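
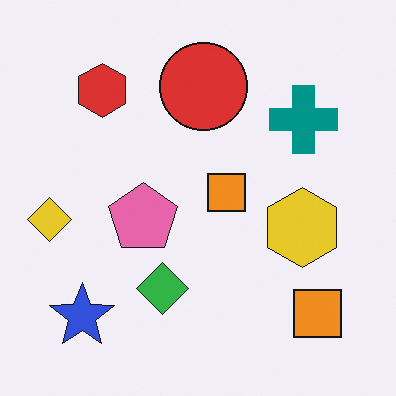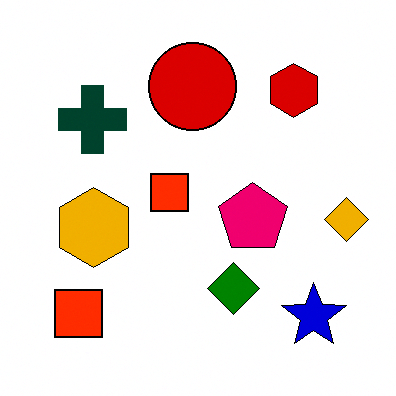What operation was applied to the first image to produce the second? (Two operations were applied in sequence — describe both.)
The transformation is: flipped horizontally (left ↔ right), then boosted in contrast.

The yellow diamond is in the left of the first image and the right of the second — shapes on opposite sides of the vertical midline have swapped in a mirror flip. Tones are pushed away from mid-grey across the whole image — a global contrast change.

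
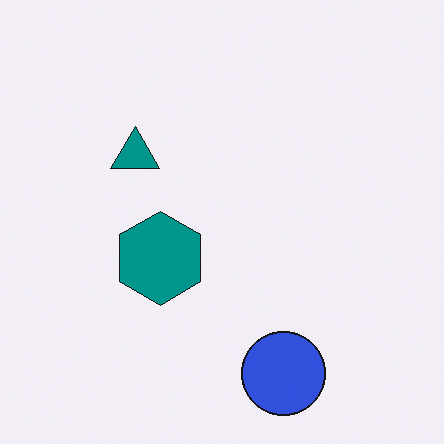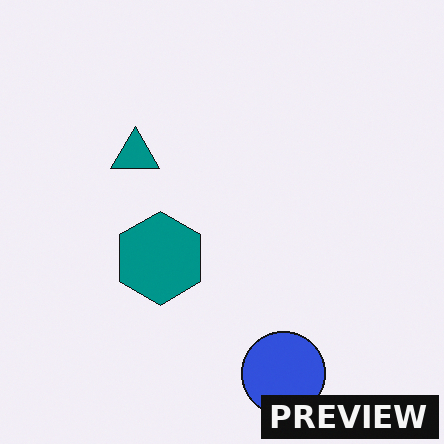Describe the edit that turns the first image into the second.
The image was watermarked with the text "PREVIEW" in the lower-right corner.

A dark label reading "PREVIEW" appears in the lower-right corner.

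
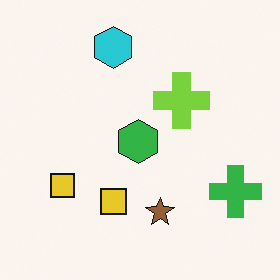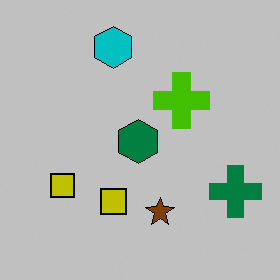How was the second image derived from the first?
Aggressively posterized.

Each flat color has snapped to a coarser quantized level — most visibly, the near-white background has dropped to a flat grey.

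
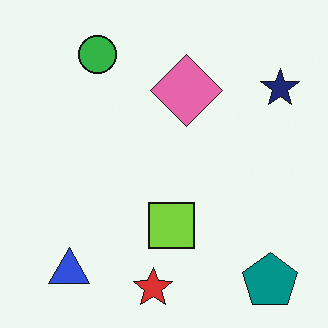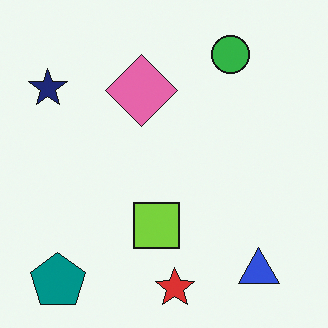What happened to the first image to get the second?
This is the original image flipped horizontally (left ↔ right).

The navy star is in the top-right of the first image and the top-left of the second — shapes on opposite sides of the vertical midline have swapped in a mirror flip.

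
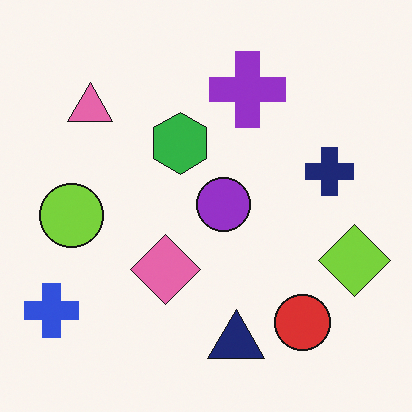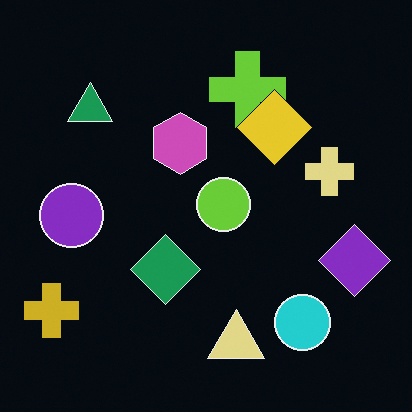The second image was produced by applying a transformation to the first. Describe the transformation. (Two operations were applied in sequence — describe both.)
This is the original image color-inverted (negative), then overlaid with an additional yellow diamond.

The light background has become dark and every shape's color is its complement — a photographic negative. A yellow diamond appears in the second image that is absent from the first.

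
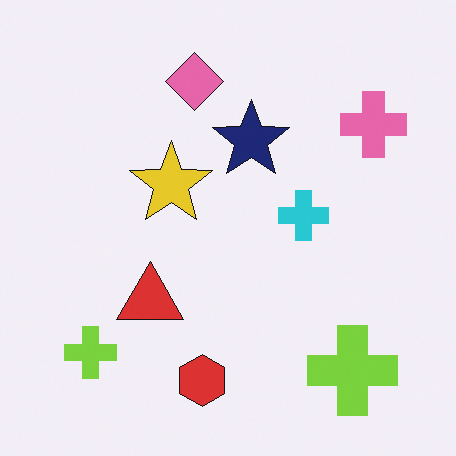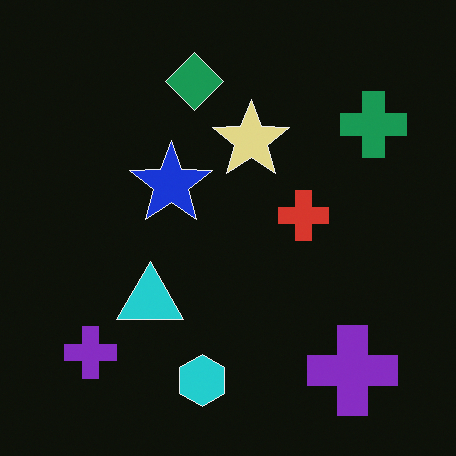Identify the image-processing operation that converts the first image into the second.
The second image is the first color-inverted (negative).

The light background has become dark and every shape's color is its complement — a photographic negative.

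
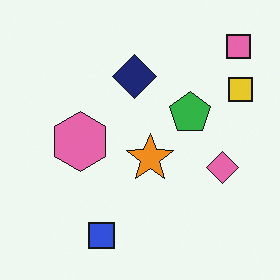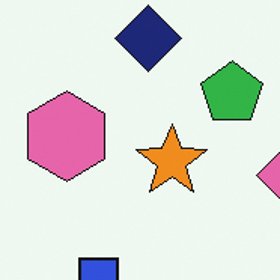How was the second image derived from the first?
This is the original image cropped slightly and scaled back up.

The visible shapes are larger and the field of view is narrower; shapes near the original edges may be partly or wholly outside the frame — a crop-and-rescale.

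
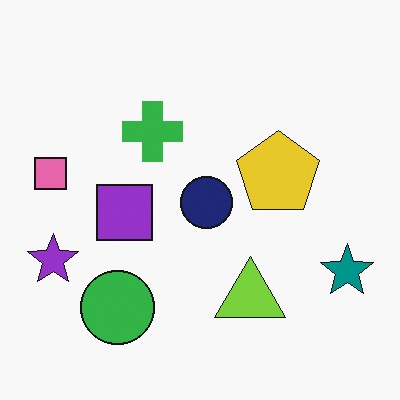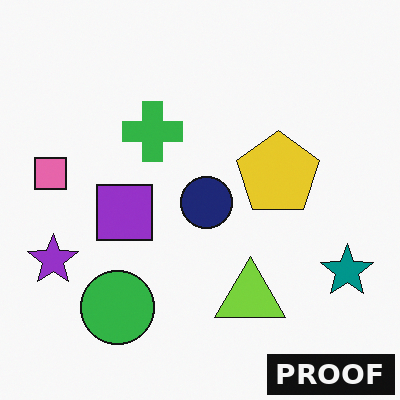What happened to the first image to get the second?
This is the original image watermarked with the text "PROOF" in the lower-right corner.

A dark label reading "PROOF" appears in the lower-right corner.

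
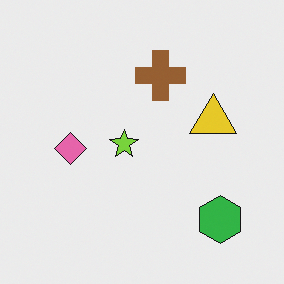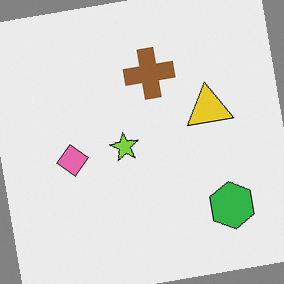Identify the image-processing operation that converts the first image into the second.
The transformation is: rotated counter-clockwise by a few degrees.

Every shape is tilted by the same angle and the image corners show triangular fill wedges — a whole-image rotation by a non-right angle.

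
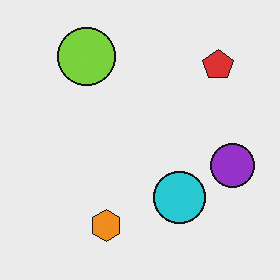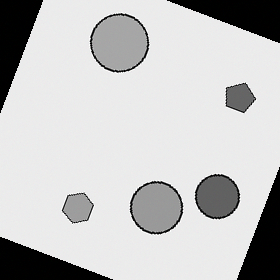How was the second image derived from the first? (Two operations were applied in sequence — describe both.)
This is the original image rotated clockwise by a clearly visible amount, then converted to grayscale.

Every shape is tilted by the same angle and the image corners show triangular fill wedges — a whole-image rotation by a non-right angle. All color is removed — every shape is now a shade of grey.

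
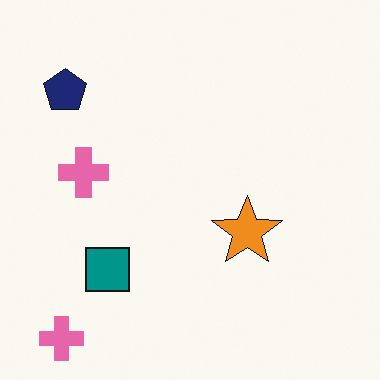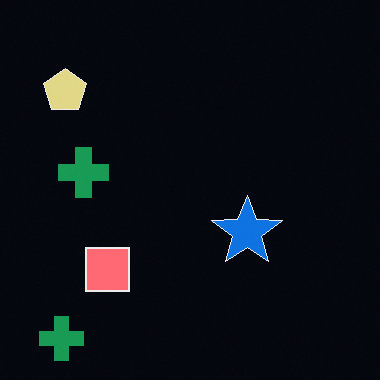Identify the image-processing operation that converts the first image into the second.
The transformation is: color-inverted (negative).

The light background has become dark and every shape's color is its complement — a photographic negative.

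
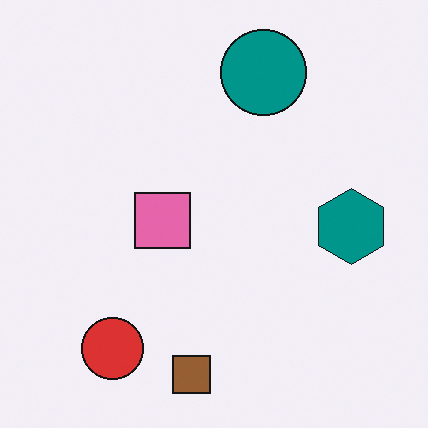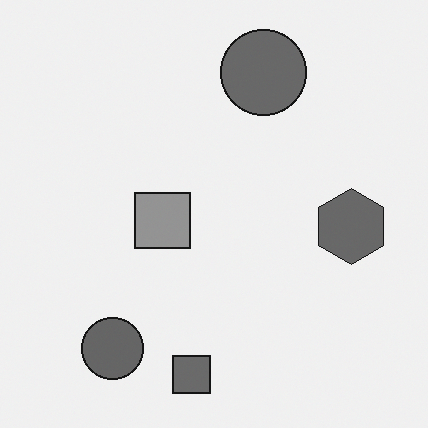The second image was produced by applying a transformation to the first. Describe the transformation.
This is the original image converted to grayscale.

All color is removed — every shape is now a shade of grey.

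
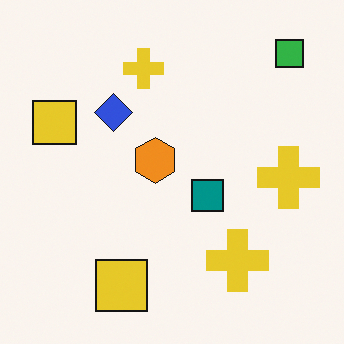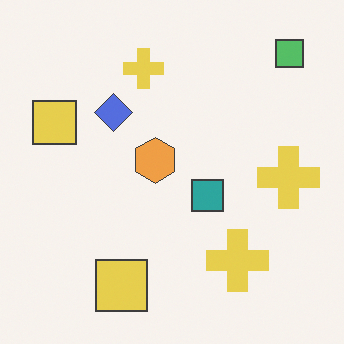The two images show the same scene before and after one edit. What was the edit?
This is the original image given slightly reduced contrast.

Tones are pushed toward mid-grey across the whole image — a global contrast change.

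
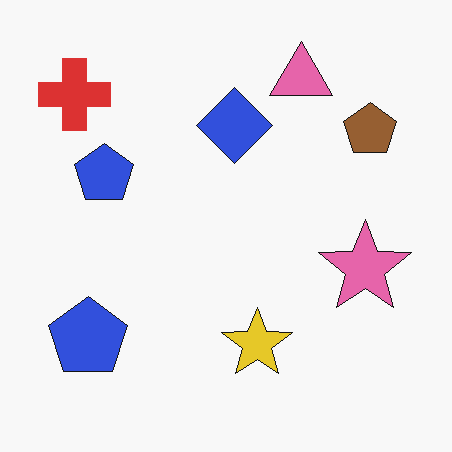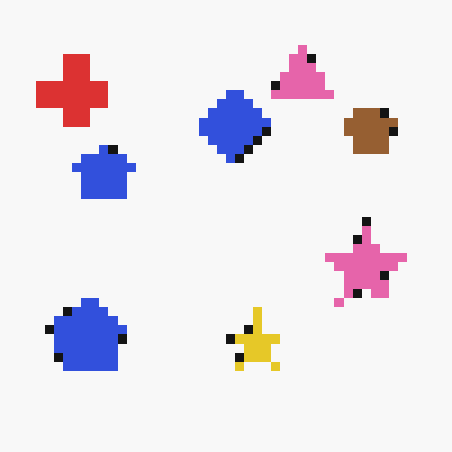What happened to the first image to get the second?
The image was heavily pixelated into large blocks.

Shapes are reduced to large square blocks; fine edges and outlines are lost — a downscale-then-upscale (mosaic) effect.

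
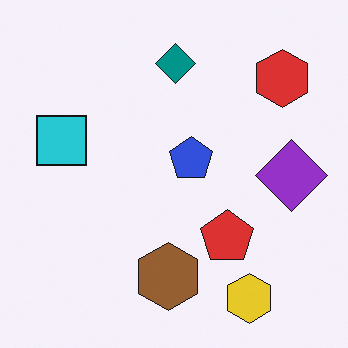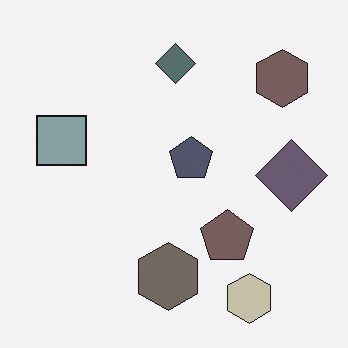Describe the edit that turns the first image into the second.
The transformation is: heavily desaturated.

All colors are more muted and greyish — a global saturation change.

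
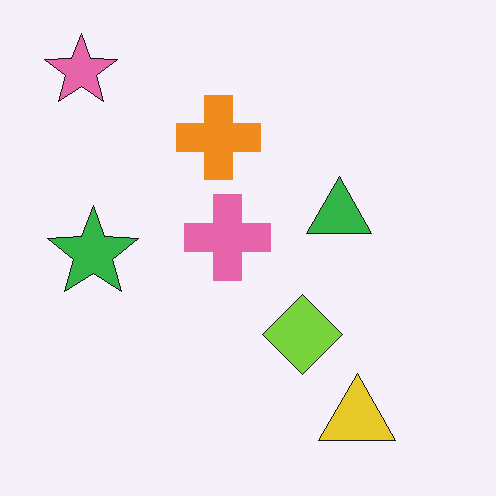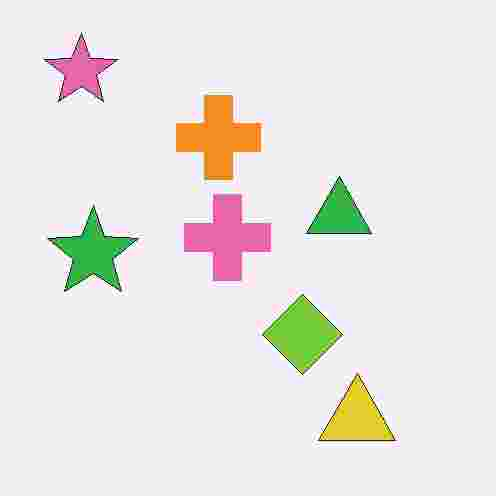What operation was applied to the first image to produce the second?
The image was degraded with heavy JPEG compression.

Blocky 8×8 compression artifacts appear around shape edges and the flat background shows ringing — characteristic JPEG degradation.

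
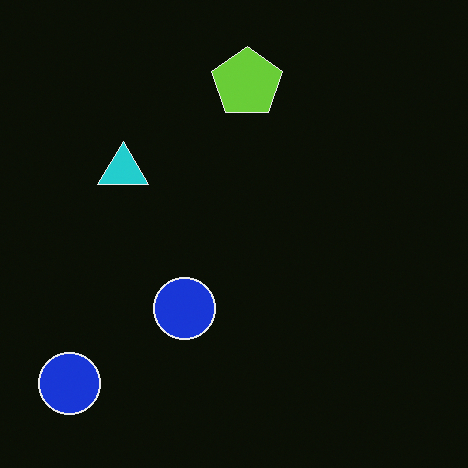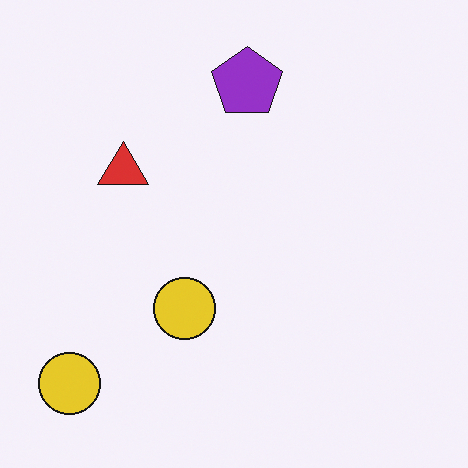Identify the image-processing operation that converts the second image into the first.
It was color-inverted (negative).

The light background has become dark and every shape's color is its complement — a photographic negative.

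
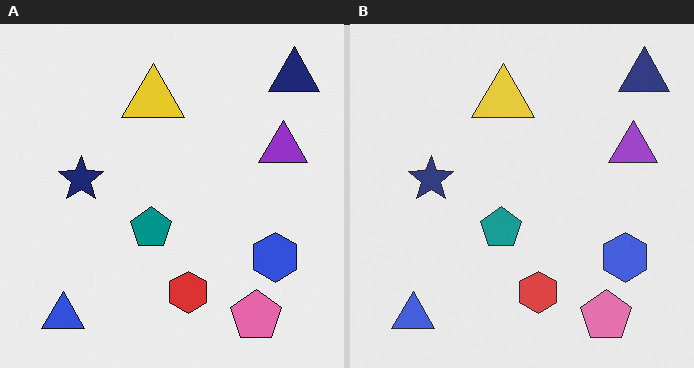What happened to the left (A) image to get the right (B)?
It was given slightly reduced contrast.

Tones are pushed toward mid-grey across the whole image — a global contrast change.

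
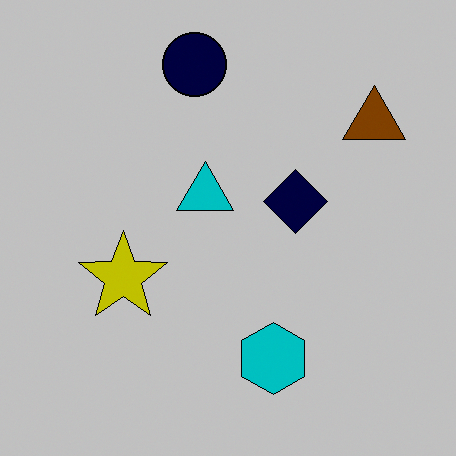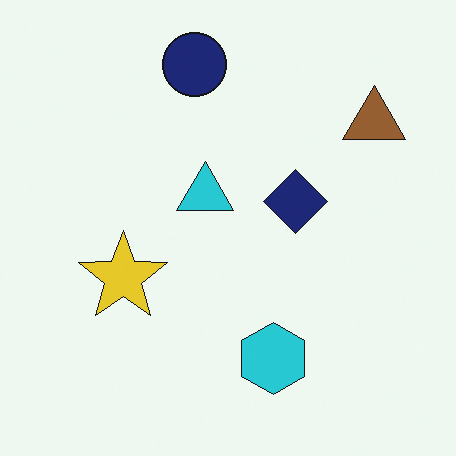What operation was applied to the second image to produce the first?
The transformation is: heavily posterized to just a handful of flat colors.

Each flat color has snapped to a coarser quantized level — most visibly, the near-white background has dropped to a flat grey.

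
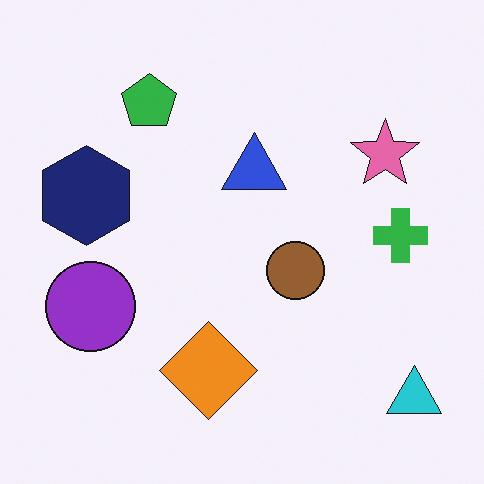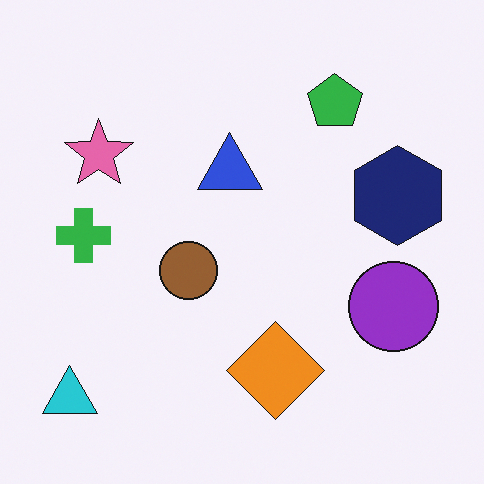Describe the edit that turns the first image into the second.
The image was flipped horizontally (left ↔ right).

The cyan triangle is in the bottom-right of the first image and the bottom-left of the second — shapes on opposite sides of the vertical midline have swapped in a mirror flip.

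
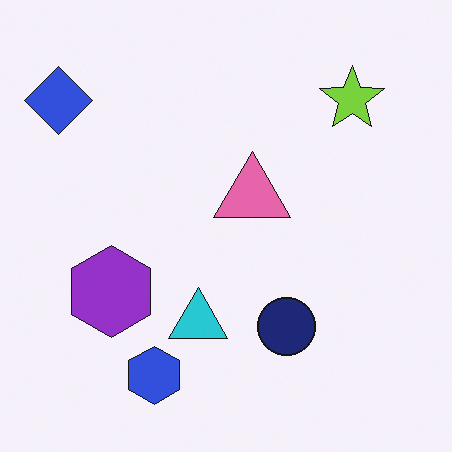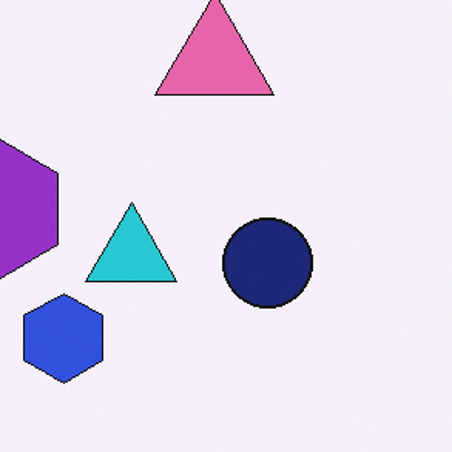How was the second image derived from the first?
The image was cropped to a modestly smaller region and rescaled.

The visible shapes are larger and the field of view is narrower; shapes near the original edges may be partly or wholly outside the frame — a crop-and-rescale.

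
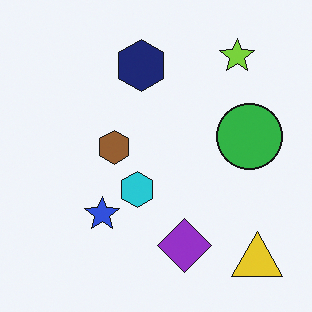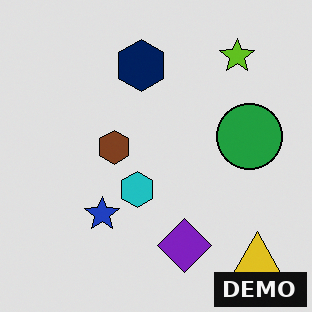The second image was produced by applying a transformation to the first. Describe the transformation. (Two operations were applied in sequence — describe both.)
It was posterized to a reduced palette, then watermarked with the text "DEMO" in the lower-right corner.

Each flat color has snapped to a coarser quantized level — most visibly, the near-white background has dropped to a flat grey. A dark label reading "DEMO" appears in the lower-right corner.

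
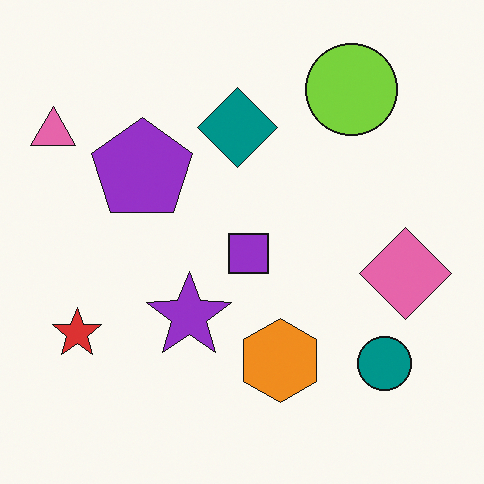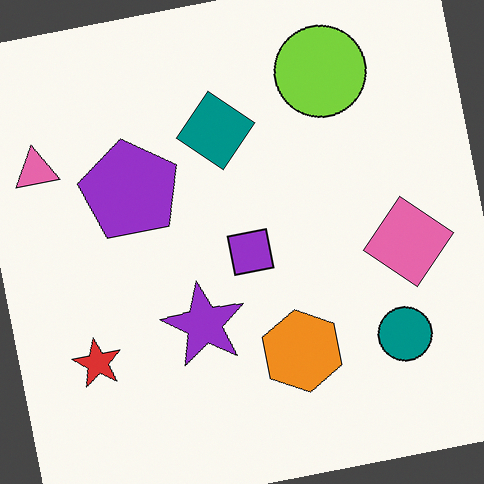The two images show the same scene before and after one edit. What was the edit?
Rotated counter-clockwise by a few degrees.

Every shape is tilted by the same angle and the image corners show triangular fill wedges — a whole-image rotation by a non-right angle.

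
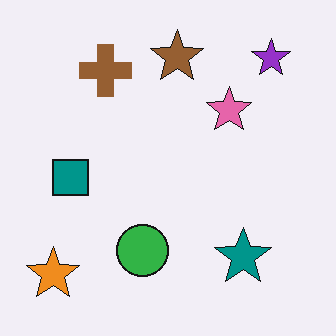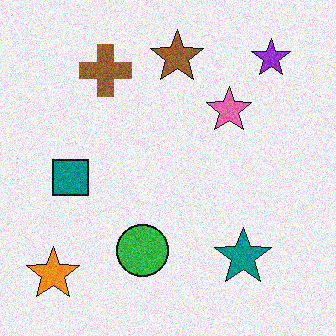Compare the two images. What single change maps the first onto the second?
This is the original image degraded with moderate additive noise.

Random speckle covers the whole image, including the flat background.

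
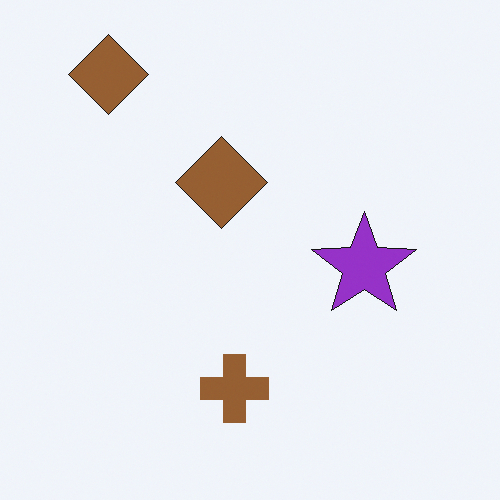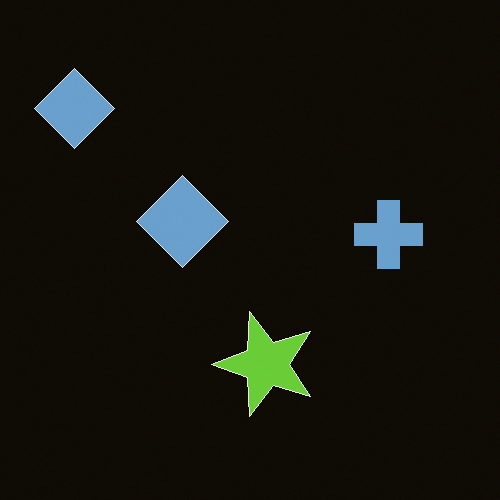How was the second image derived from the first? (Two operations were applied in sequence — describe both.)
This is the original image transposed (reflected across the top-left ↔ bottom-right diagonal), then color-inverted (negative).

Shapes have swapped their row and column positions — what was in the top-right is now in the bottom-left — a diagonal reflection. The light background has become dark and every shape's color is its complement — a photographic negative.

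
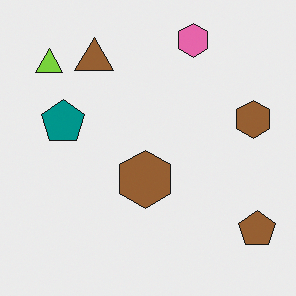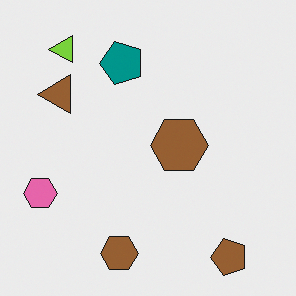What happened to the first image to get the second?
The second image is the first transposed (reflected across the top-left ↔ bottom-right diagonal).

Shapes have swapped their row and column positions — what was in the top-right is now in the bottom-left — a diagonal reflection.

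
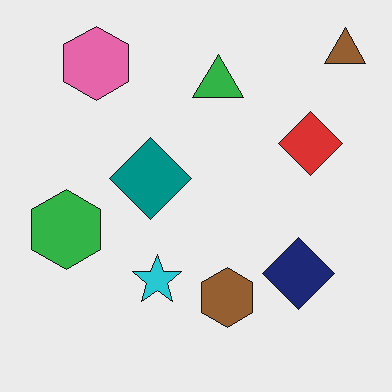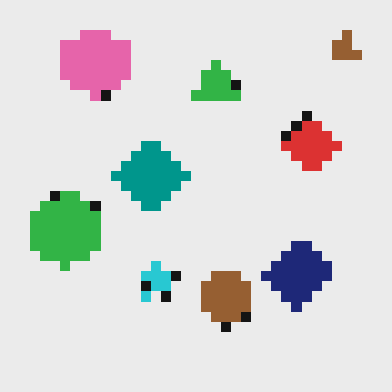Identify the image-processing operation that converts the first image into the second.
It was heavily pixelated into large blocks.

Shapes are reduced to large square blocks; fine edges and outlines are lost — a downscale-then-upscale (mosaic) effect.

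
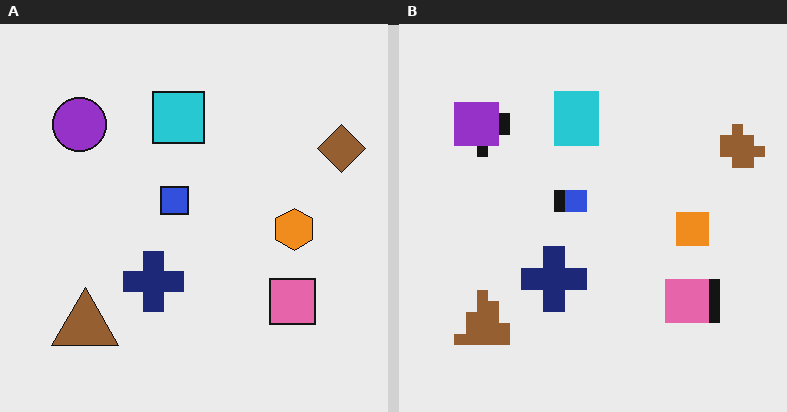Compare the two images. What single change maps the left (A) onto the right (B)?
This is the original image coarsely pixelated.

Shapes are reduced to large square blocks; fine edges and outlines are lost — a downscale-then-upscale (mosaic) effect.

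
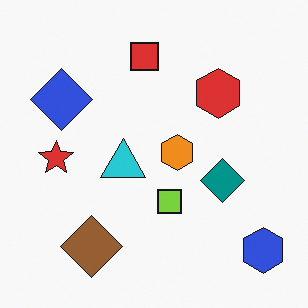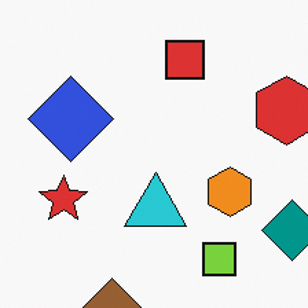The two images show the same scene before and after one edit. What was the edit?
Cropped to a modestly smaller region and rescaled.

The visible shapes are larger and the field of view is narrower; shapes near the original edges may be partly or wholly outside the frame — a crop-and-rescale.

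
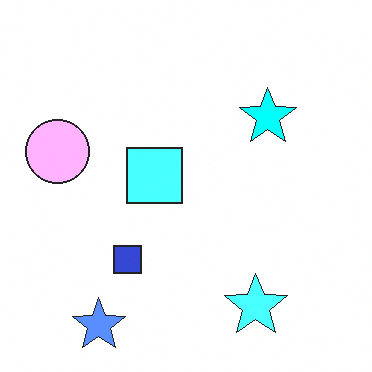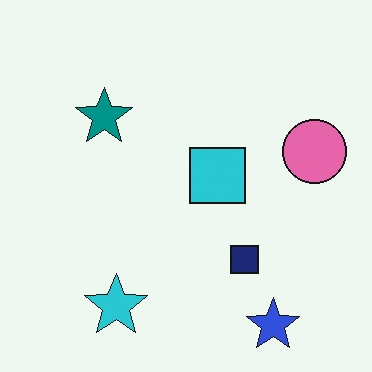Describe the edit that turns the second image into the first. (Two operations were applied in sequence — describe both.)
The image was substantially brightened, then flipped horizontally (left ↔ right).

Every pixel — background and shapes alike — is uniformly brightened. The pink circle is in the right of the second image and the left of the first — shapes on opposite sides of the vertical midline have swapped in a mirror flip.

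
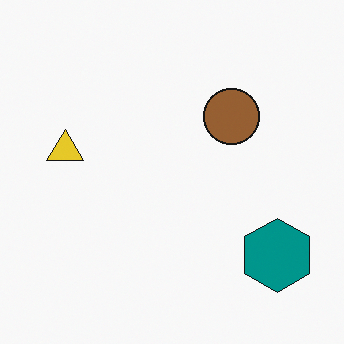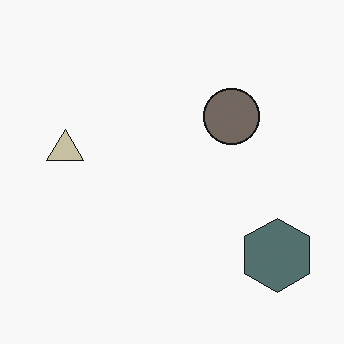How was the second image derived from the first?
It was heavily desaturated.

All colors are more muted and greyish — a global saturation change.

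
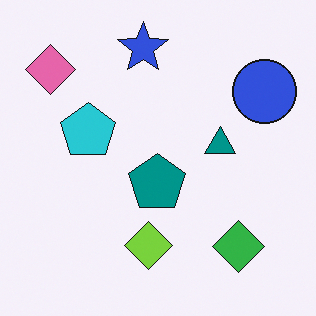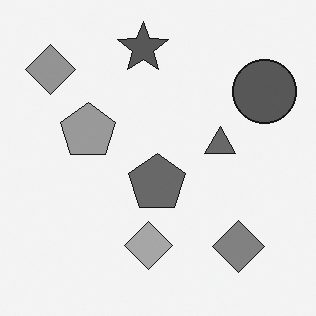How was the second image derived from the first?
It was converted to grayscale.

All color is removed — every shape is now a shade of grey.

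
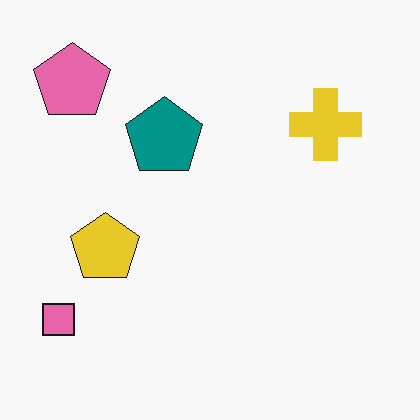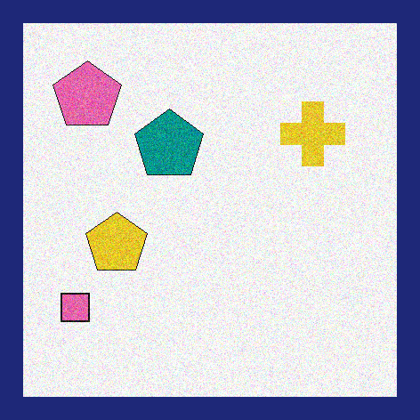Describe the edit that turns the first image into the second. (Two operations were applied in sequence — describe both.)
The second image is the first degraded with visible gaussian noise, then framed with a navy border.

Random speckle covers the whole image, including the flat background. A solid navy frame runs around the edge of the second image, with the content slightly shrunk inside it.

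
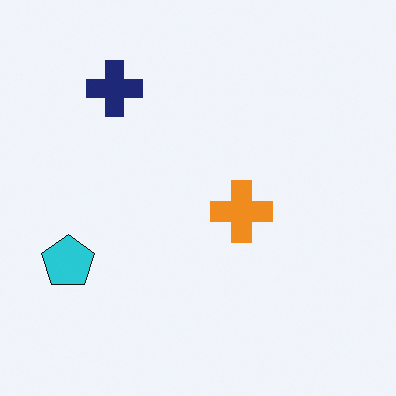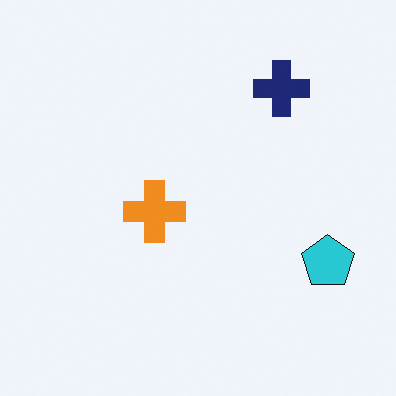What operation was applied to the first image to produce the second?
The second image is the first flipped horizontally (left ↔ right).

The cyan pentagon is in the left of the first image and the right of the second — shapes on opposite sides of the vertical midline have swapped in a mirror flip.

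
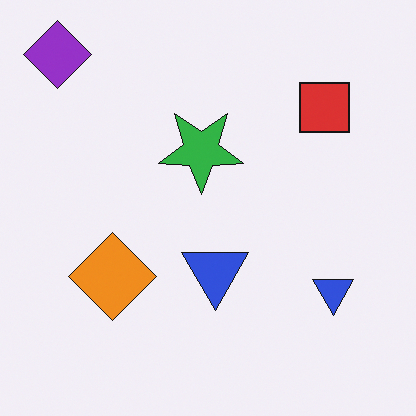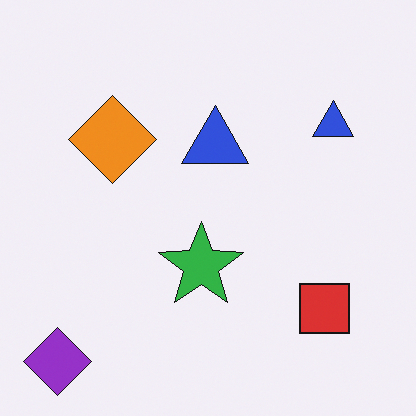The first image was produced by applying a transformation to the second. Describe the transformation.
The image was flipped vertically (top ↔ bottom).

The purple diamond is in the bottom-left of the second image and the top-left of the first — shapes on opposite sides of the horizontal midline have swapped in a mirror flip.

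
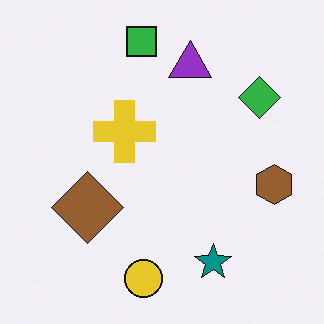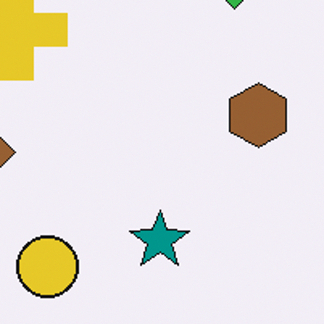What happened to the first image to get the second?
It was cropped to a modestly smaller region and rescaled.

The visible shapes are larger and the field of view is narrower; shapes near the original edges may be partly or wholly outside the frame — a crop-and-rescale.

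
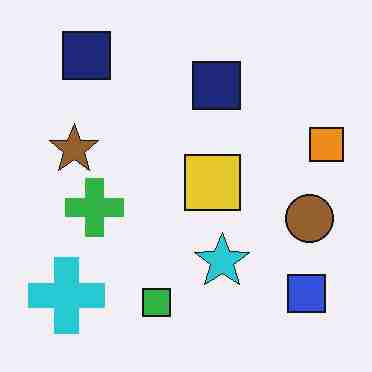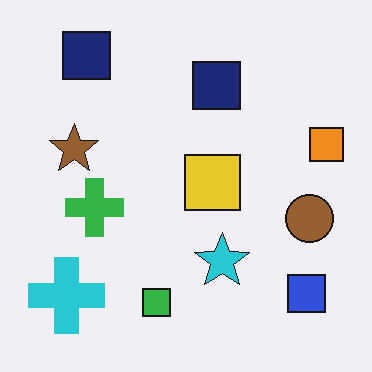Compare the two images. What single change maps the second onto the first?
The first image is the second heavily JPEG-compressed with obvious blocking artifacts.

Blocky 8×8 compression artifacts appear around shape edges and the flat background shows ringing — characteristic JPEG degradation.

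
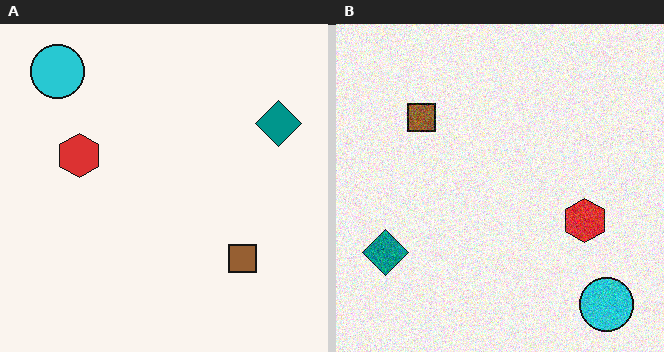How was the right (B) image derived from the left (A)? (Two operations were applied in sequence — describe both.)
The transformation is: degraded with moderate additive noise, then rotated 180°.

Random speckle covers the whole image, including the flat background. The cyan circle sits in the top-left of the left (A) image and the bottom-right of the right (B) — consistent with a whole-image 180° rotation.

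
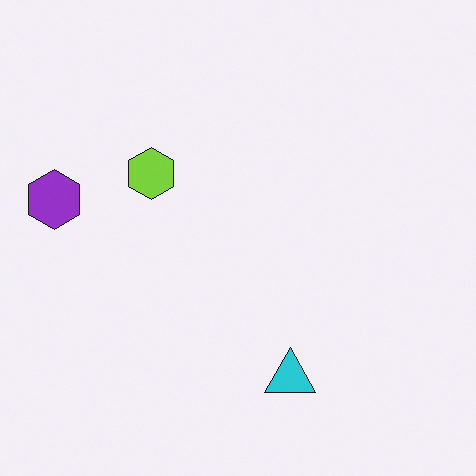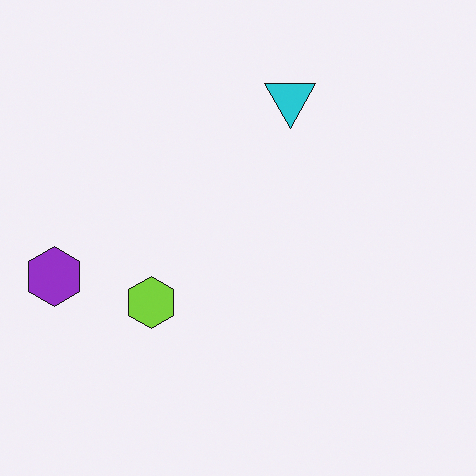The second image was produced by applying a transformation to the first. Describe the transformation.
The image was flipped vertically (top ↔ bottom).

The cyan triangle is in the bottom of the first image and the top of the second — shapes on opposite sides of the horizontal midline have swapped in a mirror flip.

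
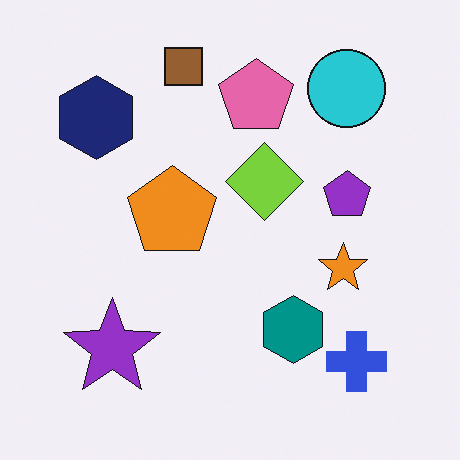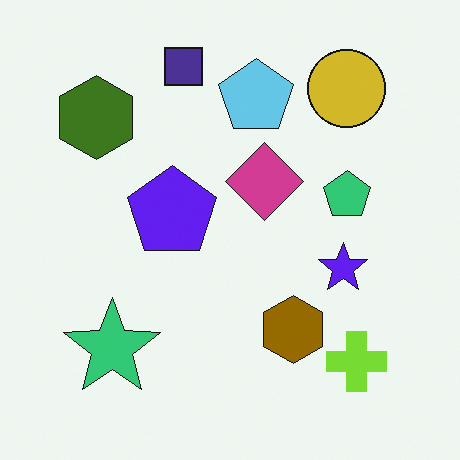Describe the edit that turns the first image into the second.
The transformation is: hue-shifted through roughly half the color wheel.

Every shape's color has rotated by the same amount around the hue wheel — a uniform hue shift.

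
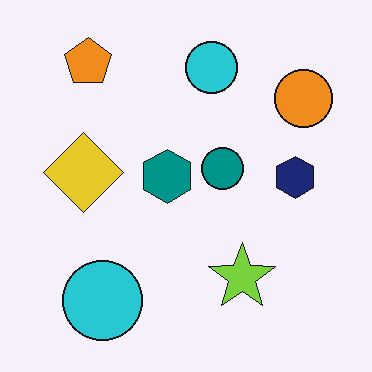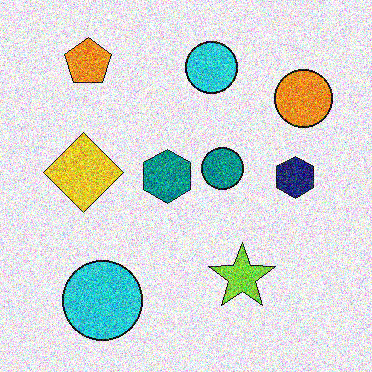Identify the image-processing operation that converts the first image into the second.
The transformation is: degraded with strong gaussian noise.

Random speckle covers the whole image, including the flat background.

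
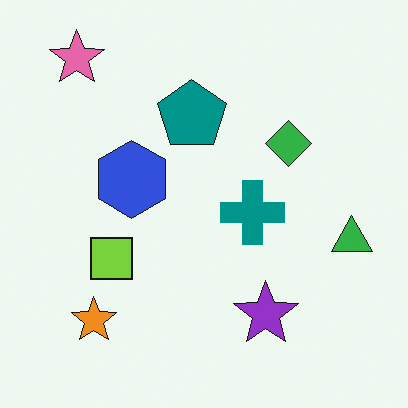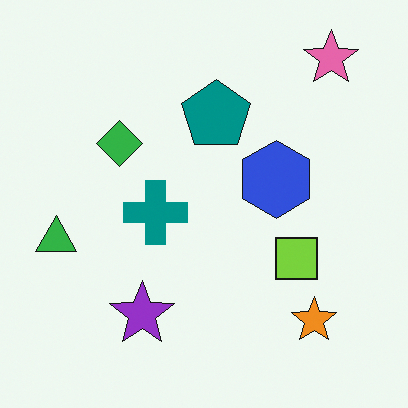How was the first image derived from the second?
The transformation is: flipped horizontally (left ↔ right).

The green triangle is in the left of the second image and the right of the first — shapes on opposite sides of the vertical midline have swapped in a mirror flip.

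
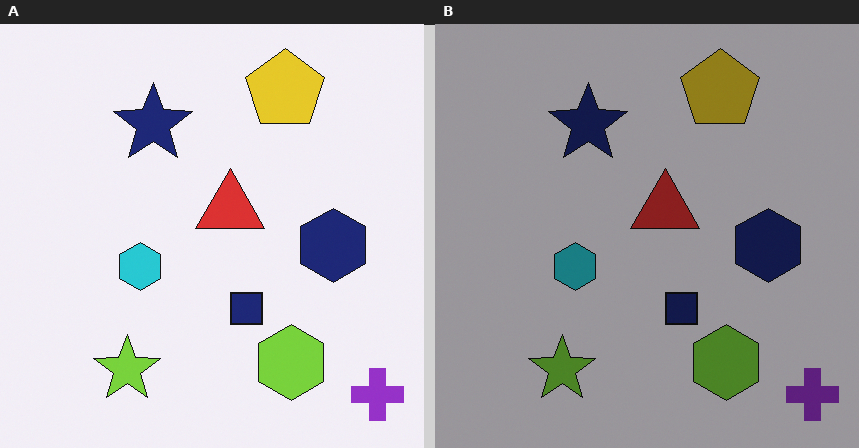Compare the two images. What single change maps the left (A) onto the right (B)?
This is the original image noticeably darkened.

Every pixel — background and shapes alike — is uniformly darkened.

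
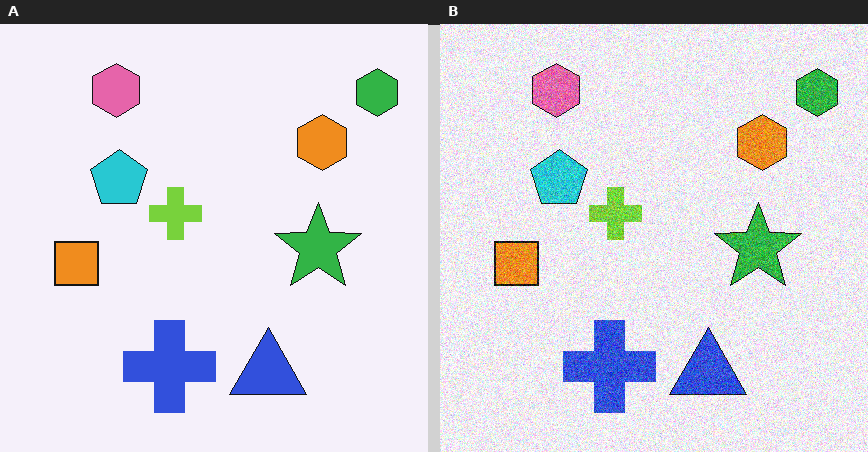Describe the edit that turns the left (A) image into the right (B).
The right (B) image is the left (A) degraded with strong gaussian noise.

Random speckle covers the whole image, including the flat background.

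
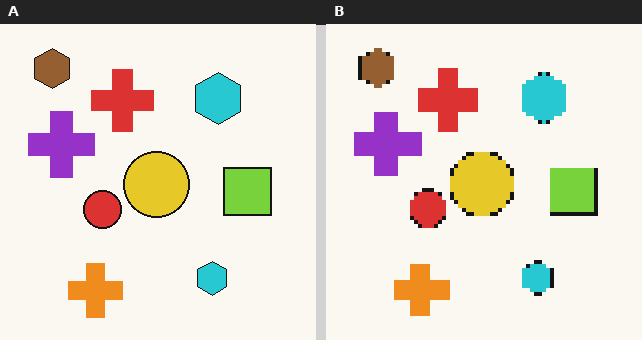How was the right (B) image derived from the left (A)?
This is the original image lightly pixelated (a mild mosaic effect).

Shapes are reduced to large square blocks; fine edges and outlines are lost — a downscale-then-upscale (mosaic) effect.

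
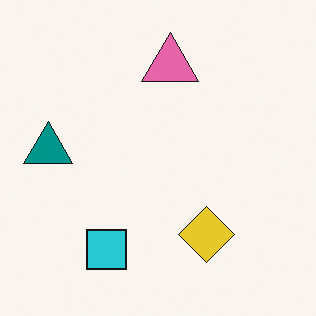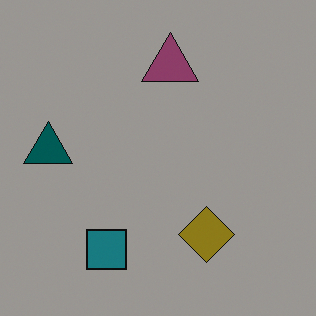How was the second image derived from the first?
Noticeably darkened.

Every pixel — background and shapes alike — is uniformly darkened.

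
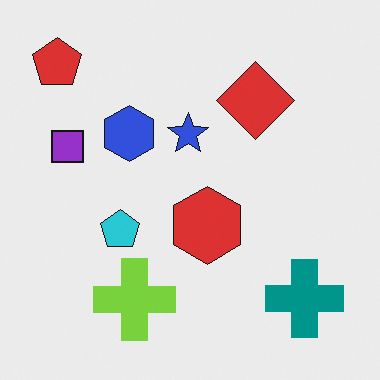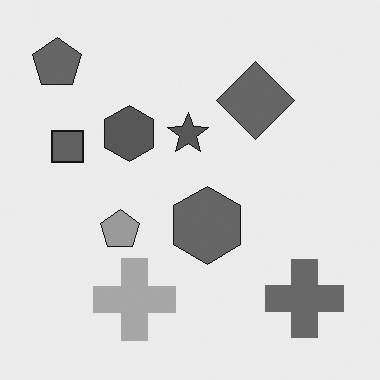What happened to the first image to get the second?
The image was converted to grayscale.

All color is removed — every shape is now a shade of grey.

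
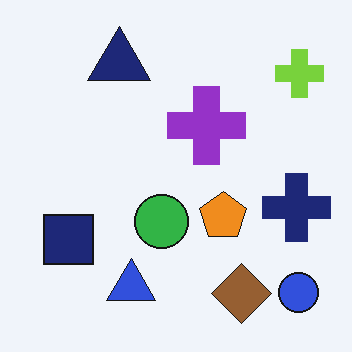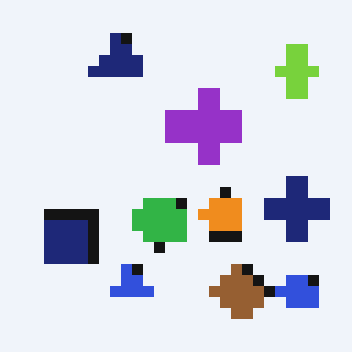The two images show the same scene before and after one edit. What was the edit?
This is the original image coarsely pixelated.

Shapes are reduced to large square blocks; fine edges and outlines are lost — a downscale-then-upscale (mosaic) effect.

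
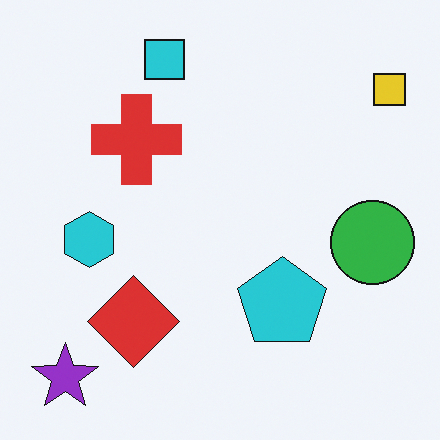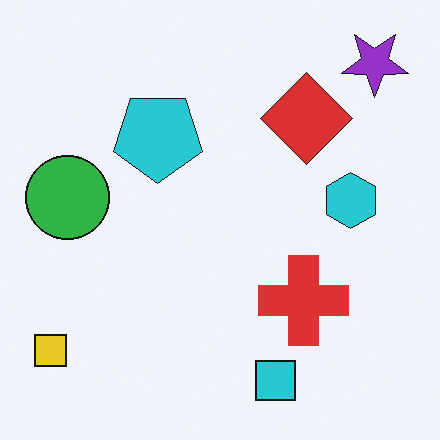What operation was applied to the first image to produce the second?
The second image is the first rotated 180°.

The purple star sits in the bottom-left of the first image and the top-right of the second — consistent with a whole-image 180° rotation.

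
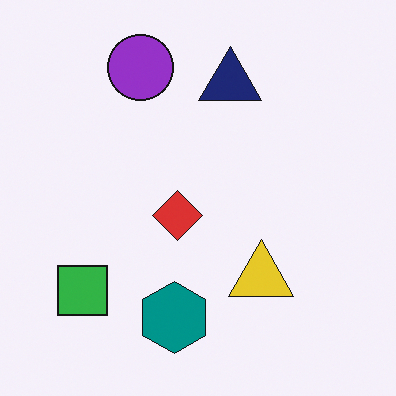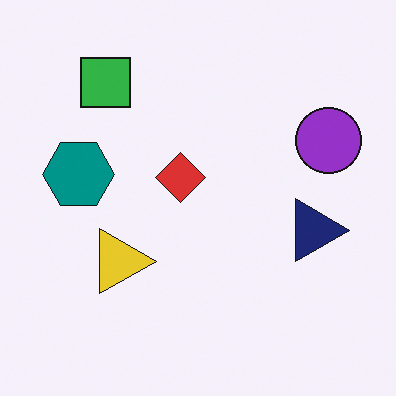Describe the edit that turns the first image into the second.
The transformation is: rotated 90° clockwise.

The green square sits in the bottom-left of the first image and the top-left of the second — consistent with a whole-image 90° clockwise rotation.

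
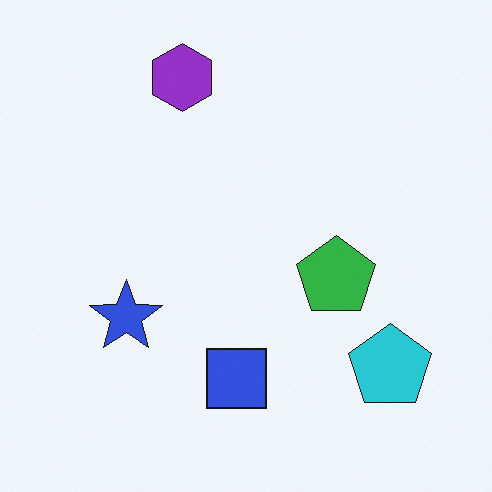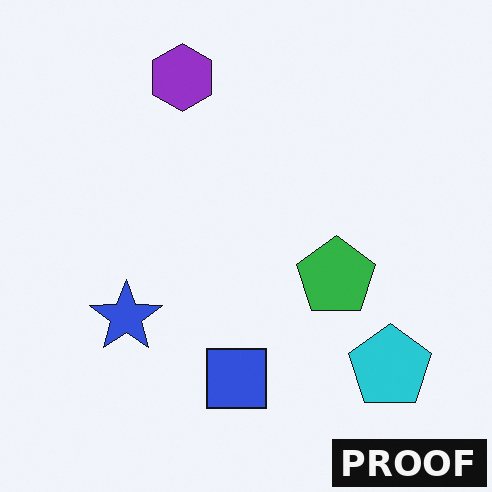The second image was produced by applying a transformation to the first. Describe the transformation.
It was watermarked with the text "PROOF" in the lower-right corner.

A dark label reading "PROOF" appears in the lower-right corner.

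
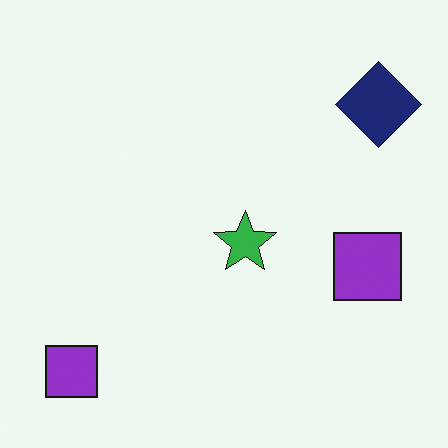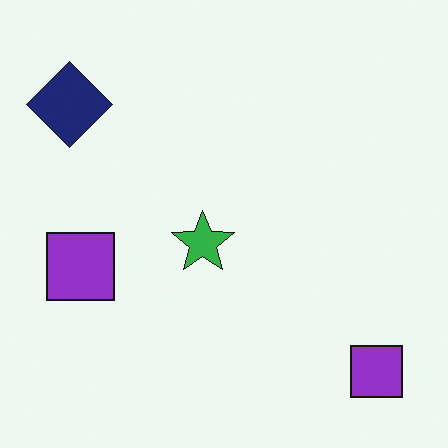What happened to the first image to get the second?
Flipped horizontally (left ↔ right).

The navy diamond is in the top-right of the first image and the top-left of the second — shapes on opposite sides of the vertical midline have swapped in a mirror flip.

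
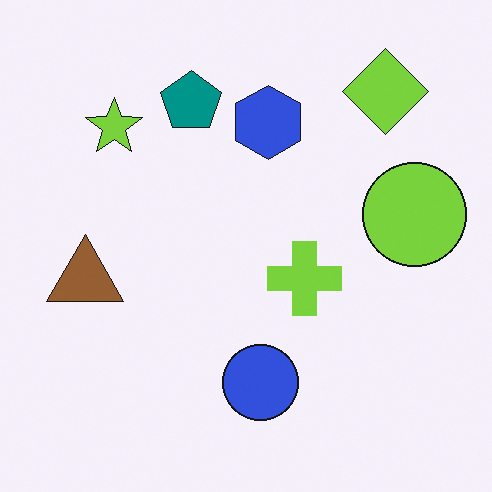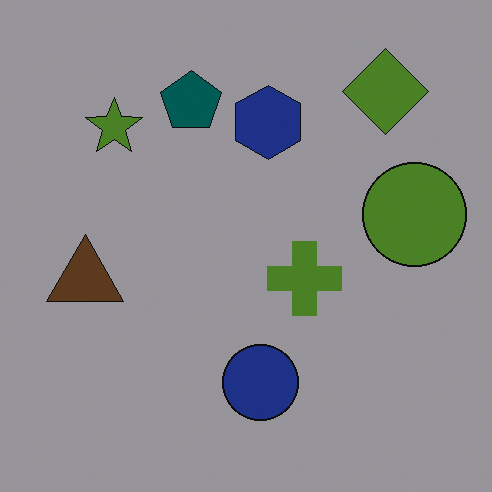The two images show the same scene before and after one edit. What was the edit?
It was noticeably darkened.

Every pixel — background and shapes alike — is uniformly darkened.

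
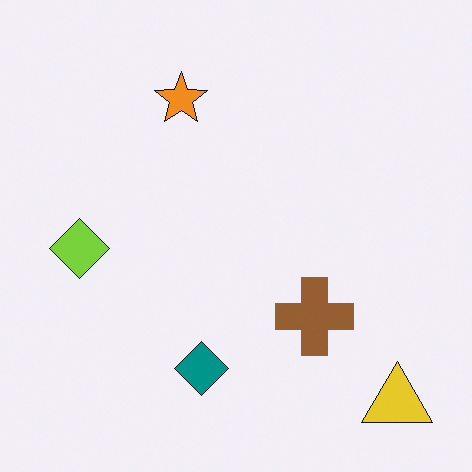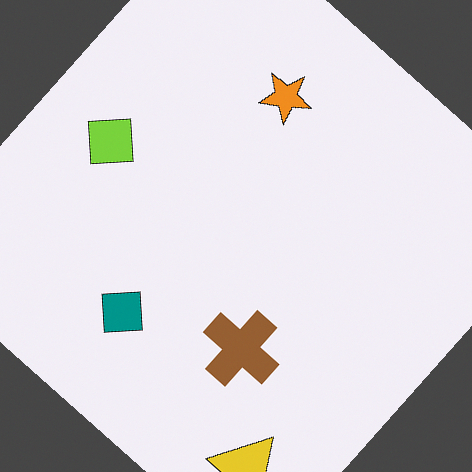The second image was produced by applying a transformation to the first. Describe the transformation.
The transformation is: rotated clockwise by a large amount — several tens of degrees.

Every shape is tilted by the same angle and the image corners show triangular fill wedges — a whole-image rotation by a non-right angle.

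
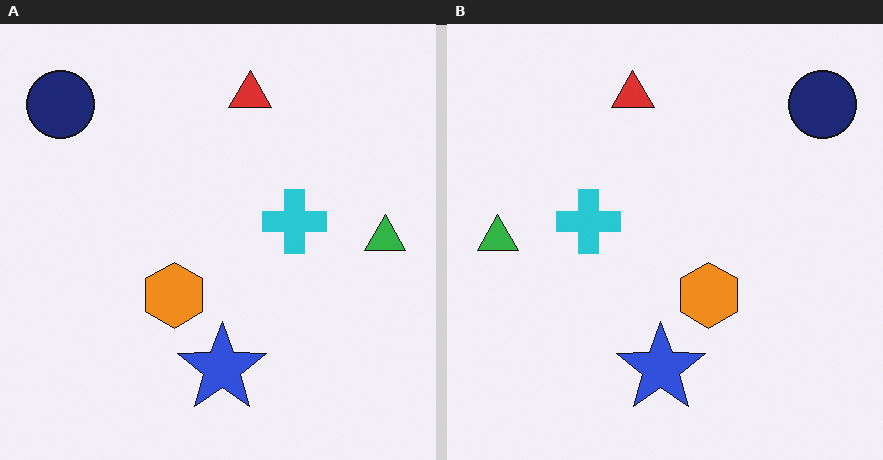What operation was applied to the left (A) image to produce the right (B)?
This is the original image flipped horizontally (left ↔ right).

The green triangle is in the right of the left (A) image and the left of the right (B) — shapes on opposite sides of the vertical midline have swapped in a mirror flip.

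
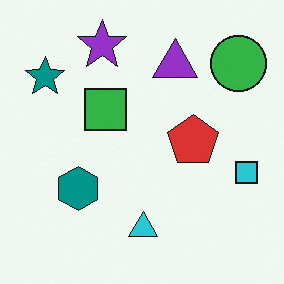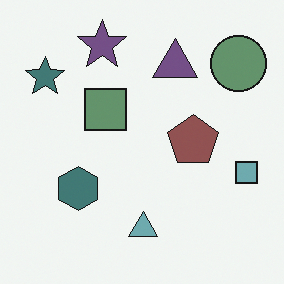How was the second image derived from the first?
The second image is the first heavily desaturated.

All colors are more muted and greyish — a global saturation change.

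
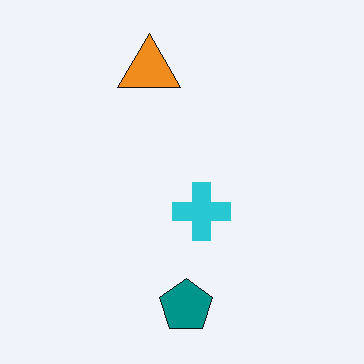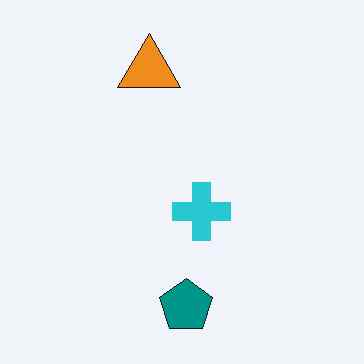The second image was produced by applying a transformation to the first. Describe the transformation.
It was given moderate JPEG compression.

Blocky 8×8 compression artifacts appear around shape edges and the flat background shows ringing — characteristic JPEG degradation.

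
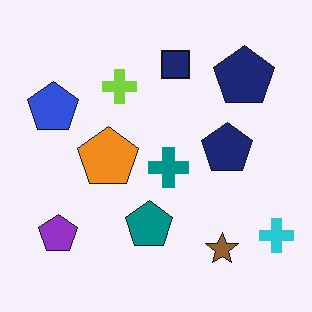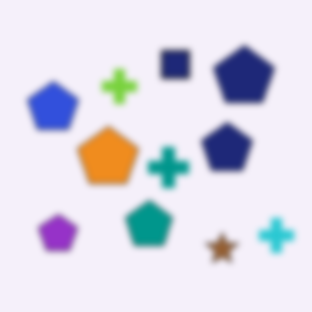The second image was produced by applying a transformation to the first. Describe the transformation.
This is the original image moderately blurred.

Shape edges and outlines are uniformly softened across the whole image.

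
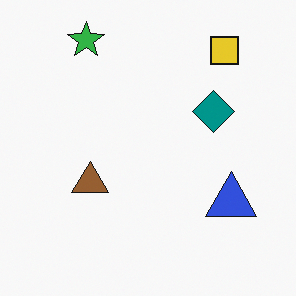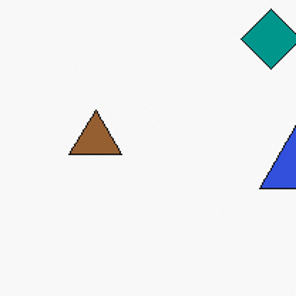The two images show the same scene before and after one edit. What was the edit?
The image was cropped to a modestly smaller region and rescaled.

The visible shapes are larger and the field of view is narrower; shapes near the original edges may be partly or wholly outside the frame — a crop-and-rescale.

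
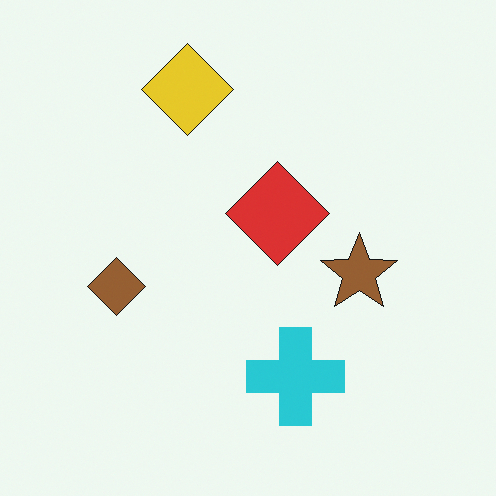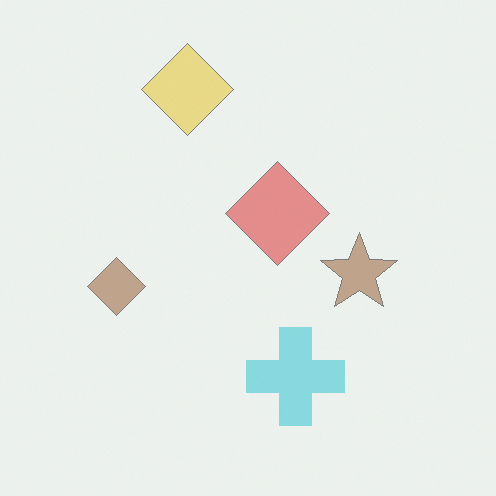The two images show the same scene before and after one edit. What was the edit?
The image was given much lower contrast.

Tones are pushed toward mid-grey across the whole image — a global contrast change.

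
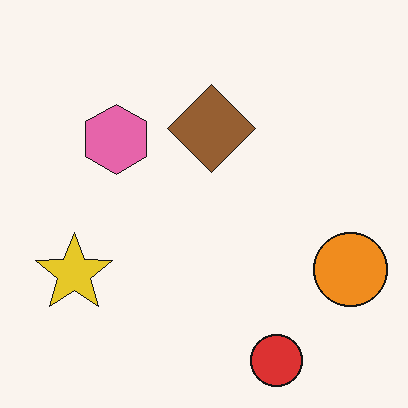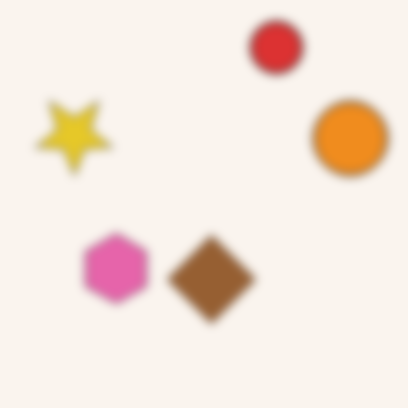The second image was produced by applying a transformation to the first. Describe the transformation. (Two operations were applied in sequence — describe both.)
Heavily blurred, then flipped vertically (top ↔ bottom).

Shape edges and outlines are uniformly softened across the whole image. The red circle is in the bottom-right of the first image and the top-right of the second — shapes on opposite sides of the horizontal midline have swapped in a mirror flip.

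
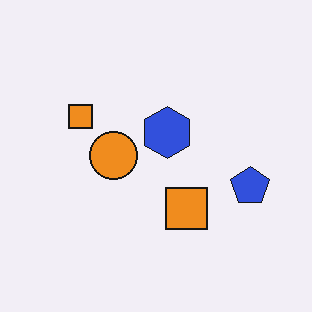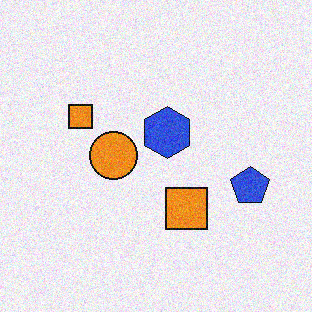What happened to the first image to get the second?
Degraded with visible gaussian noise.

Random speckle covers the whole image, including the flat background.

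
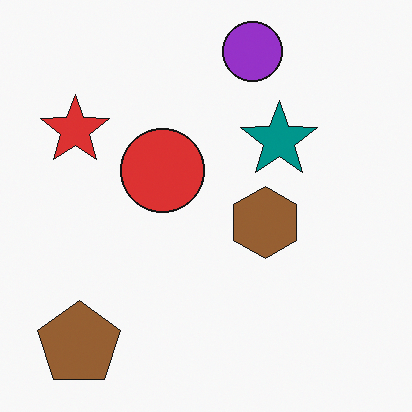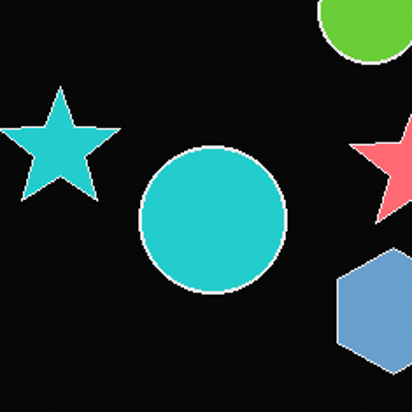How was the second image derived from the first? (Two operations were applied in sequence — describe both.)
The second image is the first cropped tightly and scaled back up, then color-inverted (negative).

The visible shapes are larger and the field of view is narrower; shapes near the original edges may be partly or wholly outside the frame — a crop-and-rescale. The light background has become dark and every shape's color is its complement — a photographic negative.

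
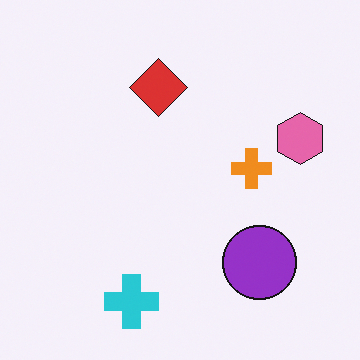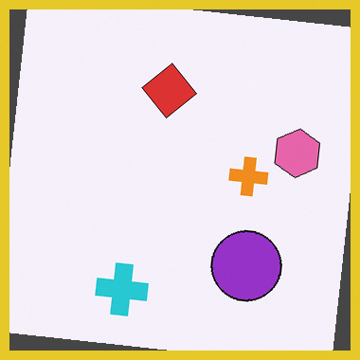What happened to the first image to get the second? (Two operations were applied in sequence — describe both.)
Rotated clockwise by a few degrees, then framed with a yellow border.

Every shape is tilted by the same angle and the image corners show triangular fill wedges — a whole-image rotation by a non-right angle. A solid yellow frame runs around the edge of the second image, with the content slightly shrunk inside it.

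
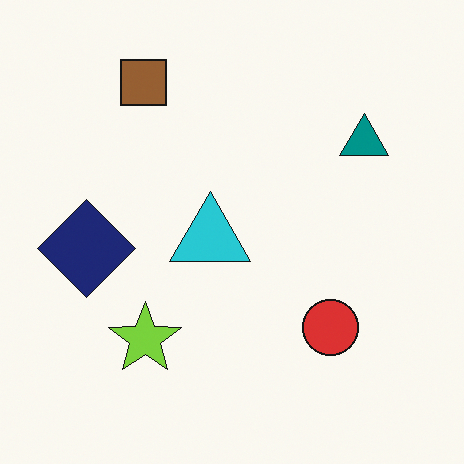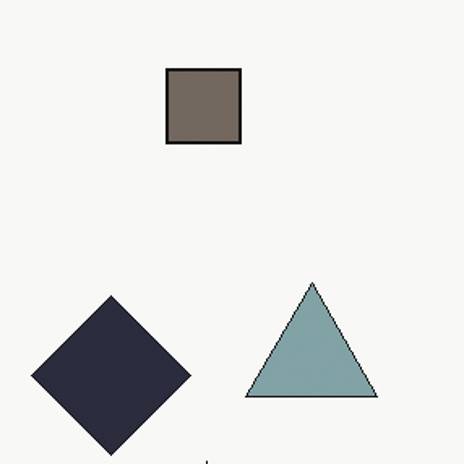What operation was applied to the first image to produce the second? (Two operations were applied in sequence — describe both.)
The image was cropped to a noticeably smaller region and rescaled, then heavily desaturated.

The visible shapes are larger and the field of view is narrower; shapes near the original edges may be partly or wholly outside the frame — a crop-and-rescale. All colors are more muted and greyish — a global saturation change.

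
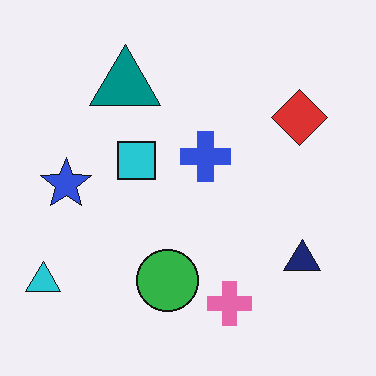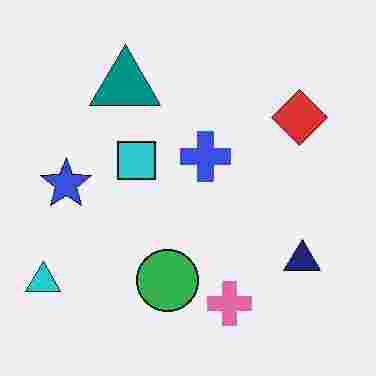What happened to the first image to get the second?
The second image is the first degraded with heavy JPEG compression.

Blocky 8×8 compression artifacts appear around shape edges and the flat background shows ringing — characteristic JPEG degradation.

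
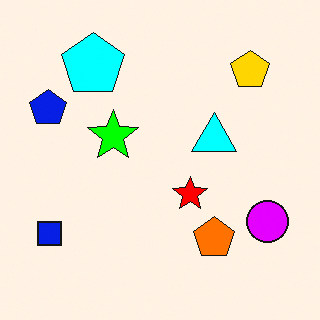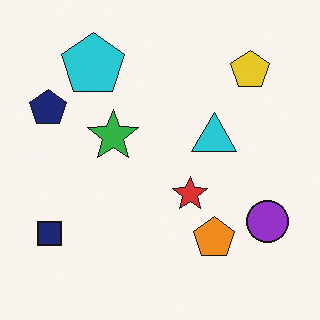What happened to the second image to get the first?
The image was heavily oversaturated.

All colors are more vivid — a global saturation change.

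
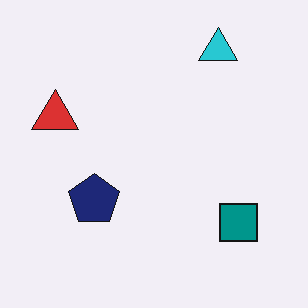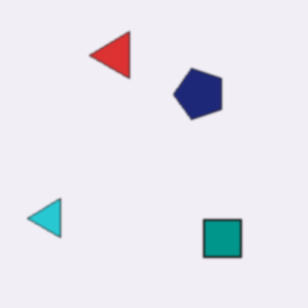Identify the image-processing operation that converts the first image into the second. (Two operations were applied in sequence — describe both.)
It was transposed (reflected across the top-left ↔ bottom-right diagonal), then lightly blurred.

Shapes have swapped their row and column positions — what was in the top-right is now in the bottom-left — a diagonal reflection. Shape edges and outlines are uniformly softened across the whole image.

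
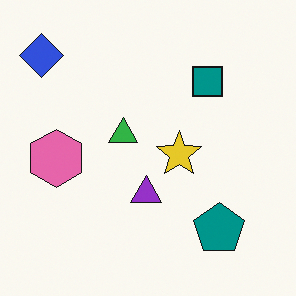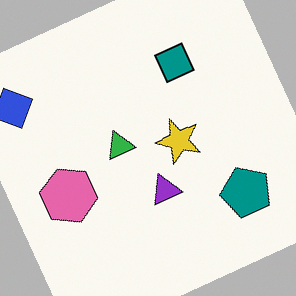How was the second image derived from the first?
The second image is the first rotated counter-clockwise by a clearly visible amount.

Every shape is tilted by the same angle and the image corners show triangular fill wedges — a whole-image rotation by a non-right angle.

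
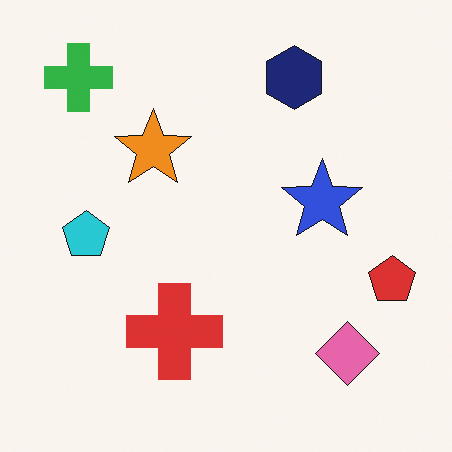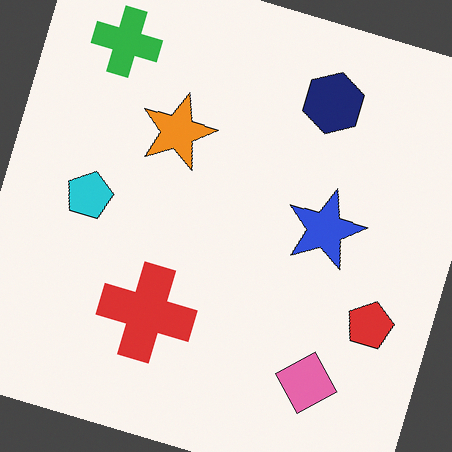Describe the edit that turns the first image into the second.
This is the original image rotated clockwise by a clearly visible amount.

Every shape is tilted by the same angle and the image corners show triangular fill wedges — a whole-image rotation by a non-right angle.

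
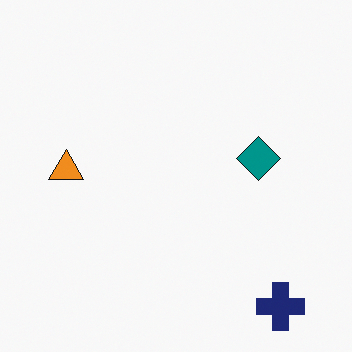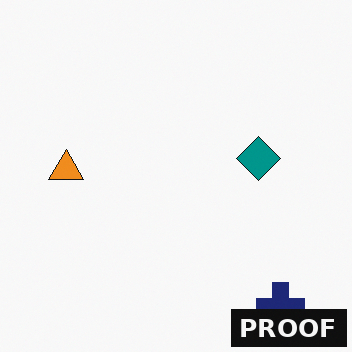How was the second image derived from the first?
The image was watermarked with the text "PROOF" in the lower-right corner.

A dark label reading "PROOF" appears in the lower-right corner.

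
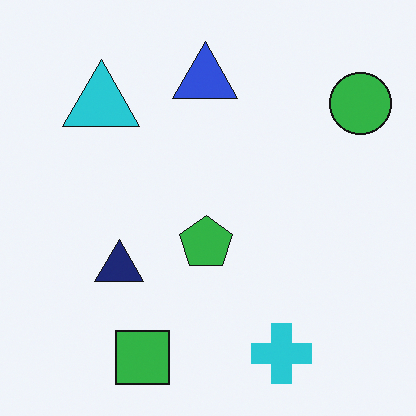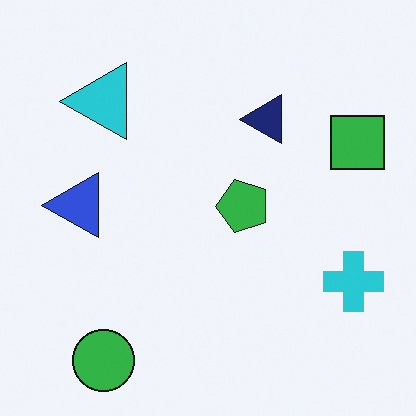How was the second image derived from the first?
The second image is the first transposed (reflected across the top-left ↔ bottom-right diagonal).

Shapes have swapped their row and column positions — what was in the top-right is now in the bottom-left — a diagonal reflection.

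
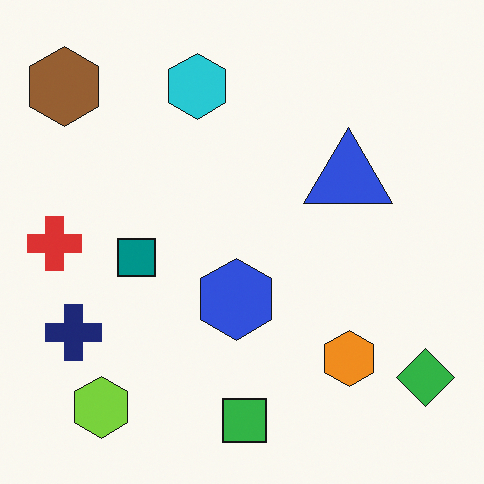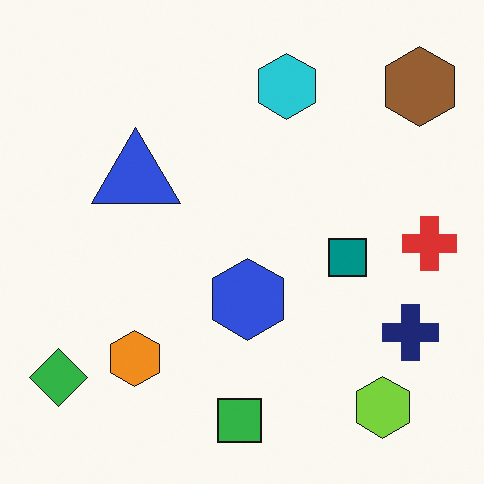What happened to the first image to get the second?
The second image is the first flipped horizontally (left ↔ right).

The red cross is in the left of the first image and the right of the second — shapes on opposite sides of the vertical midline have swapped in a mirror flip.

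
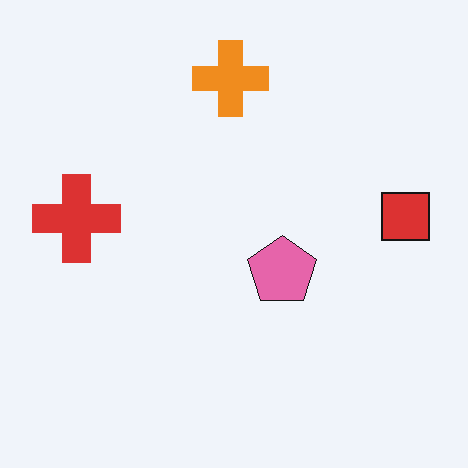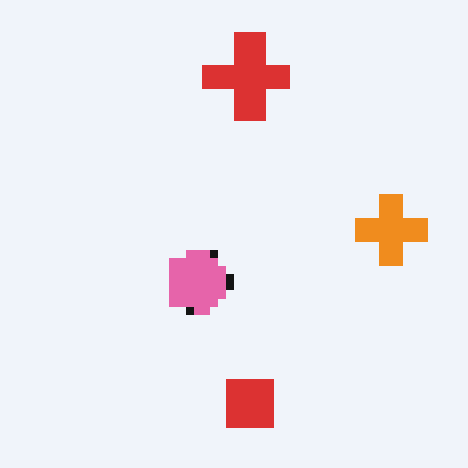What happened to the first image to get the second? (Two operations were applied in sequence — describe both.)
The image was moderately pixelated, then rotated 90° clockwise.

Shapes are reduced to large square blocks; fine edges and outlines are lost — a downscale-then-upscale (mosaic) effect. The red square sits in the right of the first image and the bottom of the second — consistent with a whole-image 90° clockwise rotation.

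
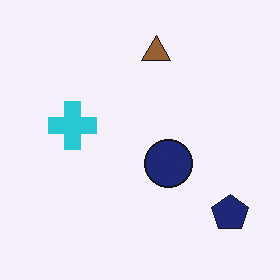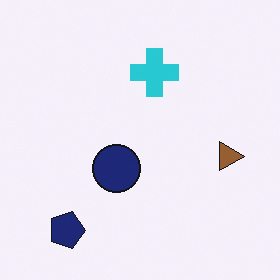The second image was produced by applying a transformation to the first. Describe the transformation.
Rotated 90° clockwise.

The navy pentagon sits in the bottom-right of the first image and the bottom-left of the second — consistent with a whole-image 90° clockwise rotation.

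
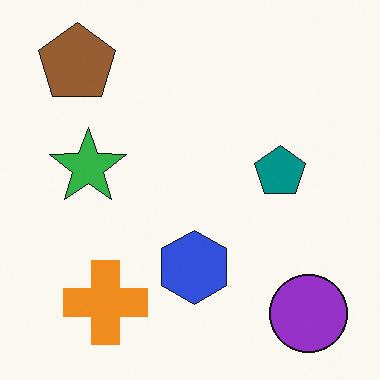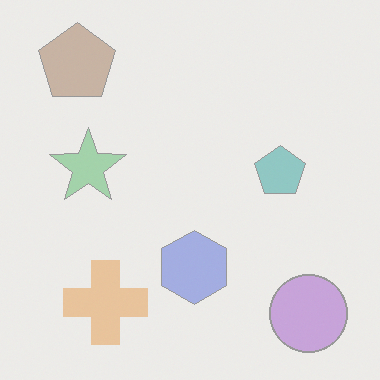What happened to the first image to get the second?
The image was given much lower contrast.

Tones are pushed toward mid-grey across the whole image — a global contrast change.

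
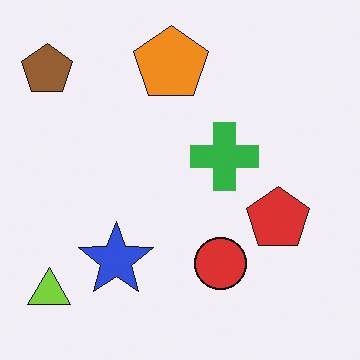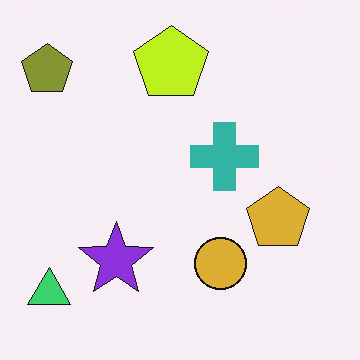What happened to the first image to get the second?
This is the original image hue-shifted by a small amount.

Every shape's color has rotated by the same amount around the hue wheel — a uniform hue shift.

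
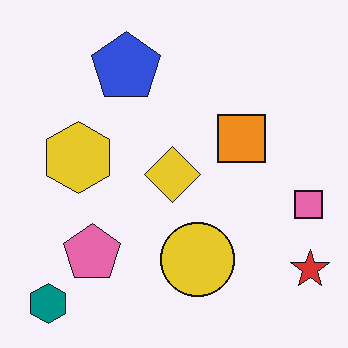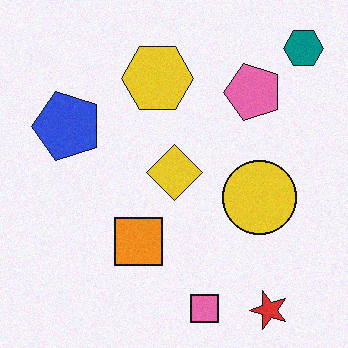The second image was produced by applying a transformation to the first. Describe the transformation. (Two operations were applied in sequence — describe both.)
The image was transposed (reflected across the top-left ↔ bottom-right diagonal), then degraded with subtle gaussian noise.

Shapes have swapped their row and column positions — what was in the top-right is now in the bottom-left — a diagonal reflection. Random speckle covers the whole image, including the flat background.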